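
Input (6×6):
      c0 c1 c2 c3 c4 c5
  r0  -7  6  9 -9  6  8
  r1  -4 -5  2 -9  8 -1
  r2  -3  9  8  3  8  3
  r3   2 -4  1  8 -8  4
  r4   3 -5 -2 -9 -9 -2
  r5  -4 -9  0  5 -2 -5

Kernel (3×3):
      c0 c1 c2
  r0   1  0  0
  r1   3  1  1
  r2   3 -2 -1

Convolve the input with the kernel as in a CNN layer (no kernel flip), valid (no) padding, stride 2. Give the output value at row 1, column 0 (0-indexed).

21

The receptive field on the input at this output position is [-3 9 8 / 2 -4 1 / 3 -5 -2]. Elementwise product with the kernel and sum: -3·1 + 2·3 + -4·1 + 1·1 + 3·3 + -5·-2 + -2·-1.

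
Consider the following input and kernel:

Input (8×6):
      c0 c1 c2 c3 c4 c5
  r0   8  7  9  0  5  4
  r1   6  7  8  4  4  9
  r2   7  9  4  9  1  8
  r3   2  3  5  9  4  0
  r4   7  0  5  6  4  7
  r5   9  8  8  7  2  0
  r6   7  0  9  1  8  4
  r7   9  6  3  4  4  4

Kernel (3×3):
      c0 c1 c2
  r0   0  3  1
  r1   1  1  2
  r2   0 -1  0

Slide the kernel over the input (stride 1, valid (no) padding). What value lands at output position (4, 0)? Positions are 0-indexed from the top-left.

38

The receptive field on the input at this output position is [7 0 5 / 9 8 8 / 7 0 9]. Elementwise product with the kernel and sum: 0·3 + 5·1 + 9·1 + 8·1 + 8·2 + 0·-1.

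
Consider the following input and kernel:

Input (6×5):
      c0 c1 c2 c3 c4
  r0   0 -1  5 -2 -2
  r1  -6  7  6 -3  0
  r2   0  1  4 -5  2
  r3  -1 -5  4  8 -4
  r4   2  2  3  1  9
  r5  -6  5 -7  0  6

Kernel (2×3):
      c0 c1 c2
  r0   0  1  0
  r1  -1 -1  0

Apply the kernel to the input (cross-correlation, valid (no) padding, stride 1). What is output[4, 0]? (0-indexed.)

The receptive field on the input at this output position is [2 2 3 / -6 5 -7]. Elementwise product with the kernel and sum: 2·1 + -6·-1 + 5·-1.

3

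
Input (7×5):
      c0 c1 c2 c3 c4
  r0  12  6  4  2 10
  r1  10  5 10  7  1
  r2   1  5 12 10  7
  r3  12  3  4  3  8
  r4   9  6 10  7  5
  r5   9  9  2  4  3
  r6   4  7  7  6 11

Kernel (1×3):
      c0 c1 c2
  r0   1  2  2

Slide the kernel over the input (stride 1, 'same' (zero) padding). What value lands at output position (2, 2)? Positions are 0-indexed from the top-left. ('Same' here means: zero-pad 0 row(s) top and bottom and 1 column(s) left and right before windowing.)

49

The receptive field on the zero-padded input at this output position is [5 12 10]. Elementwise product with the kernel and sum: 5·1 + 12·2 + 10·2.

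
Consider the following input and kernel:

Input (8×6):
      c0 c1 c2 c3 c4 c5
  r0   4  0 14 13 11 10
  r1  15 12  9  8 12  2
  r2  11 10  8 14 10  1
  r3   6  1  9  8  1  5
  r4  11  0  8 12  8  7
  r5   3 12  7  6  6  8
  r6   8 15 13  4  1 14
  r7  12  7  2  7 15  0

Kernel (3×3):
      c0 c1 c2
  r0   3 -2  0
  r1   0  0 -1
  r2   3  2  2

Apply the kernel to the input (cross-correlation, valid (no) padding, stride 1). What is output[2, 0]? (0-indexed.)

The receptive field on the input at this output position is [11 10 8 / 6 1 9 / 11 0 8]. Elementwise product with the kernel and sum: 11·3 + 10·-2 + 9·-1 + 11·3 + 0·2 + 8·2.

53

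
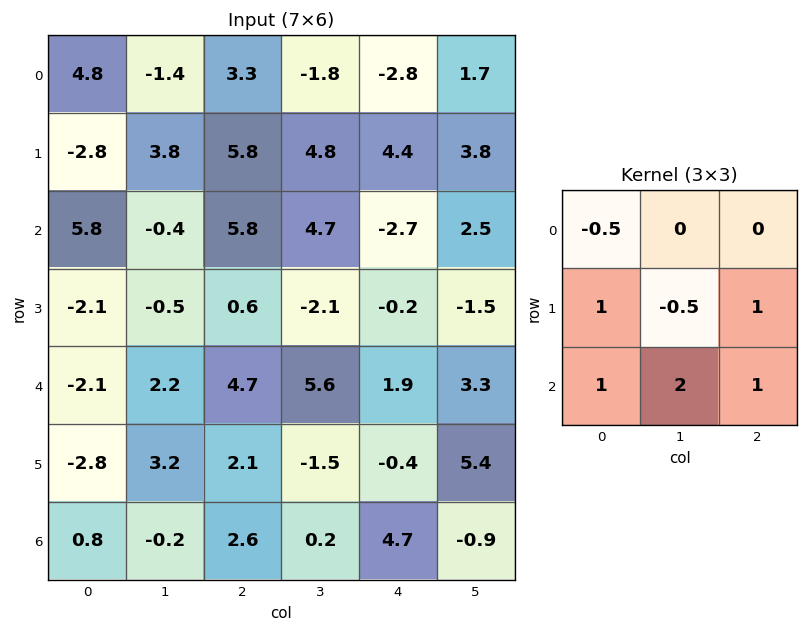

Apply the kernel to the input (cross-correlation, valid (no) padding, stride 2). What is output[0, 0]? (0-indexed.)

The receptive field on the input at this output position is [4.8 -1.4 3.3 / -2.8 3.8 5.8 / 5.8 -0.4 5.8]. Elementwise product with the kernel and sum: 4.8·-0.5 + -2.8·1 + 3.8·-0.5 + 5.8·1 + 5.8·1 + -0.4·2 + 5.8·1.

9.5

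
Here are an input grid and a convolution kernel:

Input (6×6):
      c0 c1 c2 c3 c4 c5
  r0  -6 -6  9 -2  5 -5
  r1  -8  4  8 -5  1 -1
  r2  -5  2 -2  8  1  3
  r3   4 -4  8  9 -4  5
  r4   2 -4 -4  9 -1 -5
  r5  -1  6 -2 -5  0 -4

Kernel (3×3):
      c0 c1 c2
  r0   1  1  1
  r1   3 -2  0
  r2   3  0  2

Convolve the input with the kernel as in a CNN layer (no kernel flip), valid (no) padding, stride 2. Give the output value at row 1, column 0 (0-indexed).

The receptive field on the input at this output position is [-5 2 -2 / 4 -4 8 / 2 -4 -4]. Elementwise product with the kernel and sum: -5·1 + 2·1 + -2·1 + 4·3 + -4·-2 + 2·3 + -4·2.

13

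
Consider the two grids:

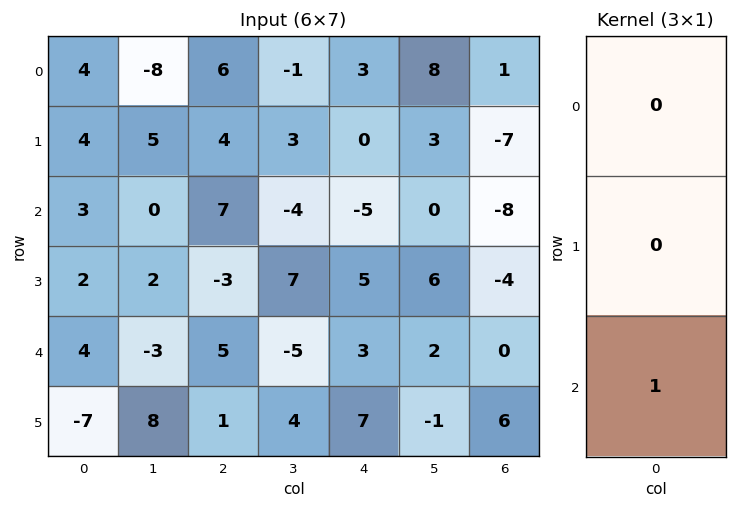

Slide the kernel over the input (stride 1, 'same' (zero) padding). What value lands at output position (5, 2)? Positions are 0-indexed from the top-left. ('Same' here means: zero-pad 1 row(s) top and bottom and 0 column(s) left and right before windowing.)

The receptive field on the zero-padded input at this output position is [5 / 1 / 0]. Elementwise product with the kernel and sum: 0·1.

0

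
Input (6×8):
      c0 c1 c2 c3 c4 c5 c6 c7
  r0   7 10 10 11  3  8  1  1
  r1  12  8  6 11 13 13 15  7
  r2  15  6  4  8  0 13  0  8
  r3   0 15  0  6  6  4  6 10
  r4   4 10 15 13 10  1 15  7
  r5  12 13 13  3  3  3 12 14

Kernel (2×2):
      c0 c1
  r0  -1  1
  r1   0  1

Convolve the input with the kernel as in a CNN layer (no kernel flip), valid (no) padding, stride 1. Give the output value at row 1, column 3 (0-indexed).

2

The receptive field on the input at this output position is [11 13 / 8 0]. Elementwise product with the kernel and sum: 11·-1 + 13·1 + 0·1.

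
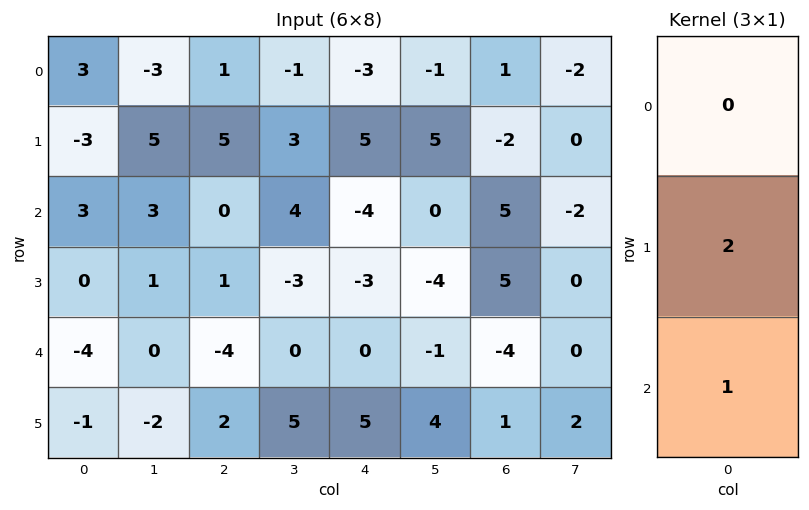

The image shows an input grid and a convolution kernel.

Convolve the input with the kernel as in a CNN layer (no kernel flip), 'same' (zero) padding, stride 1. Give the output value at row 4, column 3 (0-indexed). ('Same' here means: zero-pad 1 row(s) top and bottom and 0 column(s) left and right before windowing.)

The receptive field on the zero-padded input at this output position is [-3 / 0 / 5]. Elementwise product with the kernel and sum: 0·2 + 5·1.

5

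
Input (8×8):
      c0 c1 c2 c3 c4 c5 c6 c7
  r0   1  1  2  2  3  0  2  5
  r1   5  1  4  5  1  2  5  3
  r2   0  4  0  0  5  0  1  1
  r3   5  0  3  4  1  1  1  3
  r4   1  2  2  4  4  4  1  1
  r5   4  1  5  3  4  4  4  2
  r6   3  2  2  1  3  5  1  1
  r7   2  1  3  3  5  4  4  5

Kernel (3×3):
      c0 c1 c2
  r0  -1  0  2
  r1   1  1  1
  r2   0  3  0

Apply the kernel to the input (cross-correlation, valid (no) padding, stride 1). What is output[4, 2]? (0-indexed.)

21

The receptive field on the input at this output position is [2 4 4 / 5 3 4 / 2 1 3]. Elementwise product with the kernel and sum: 2·-1 + 4·2 + 5·1 + 3·1 + 4·1 + 1·3.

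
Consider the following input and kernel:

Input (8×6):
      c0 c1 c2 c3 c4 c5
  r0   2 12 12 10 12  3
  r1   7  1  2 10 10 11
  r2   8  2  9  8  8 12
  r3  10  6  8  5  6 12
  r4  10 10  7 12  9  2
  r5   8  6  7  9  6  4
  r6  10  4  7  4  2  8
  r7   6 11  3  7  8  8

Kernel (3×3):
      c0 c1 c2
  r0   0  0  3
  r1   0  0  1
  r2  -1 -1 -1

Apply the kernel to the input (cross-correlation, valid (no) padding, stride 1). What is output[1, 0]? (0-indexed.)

-9

The receptive field on the input at this output position is [7 1 2 / 8 2 9 / 10 6 8]. Elementwise product with the kernel and sum: 2·3 + 9·1 + 10·-1 + 6·-1 + 8·-1.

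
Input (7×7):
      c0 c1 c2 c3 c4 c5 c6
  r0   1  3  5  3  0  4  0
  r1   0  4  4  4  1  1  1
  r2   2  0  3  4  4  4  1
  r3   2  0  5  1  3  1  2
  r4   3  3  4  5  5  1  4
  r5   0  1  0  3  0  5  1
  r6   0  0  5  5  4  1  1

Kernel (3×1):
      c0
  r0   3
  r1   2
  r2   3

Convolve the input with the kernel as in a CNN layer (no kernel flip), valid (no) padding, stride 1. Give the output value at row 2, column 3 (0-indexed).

29

The receptive field on the input at this output position is [4 / 1 / 5]. Elementwise product with the kernel and sum: 4·3 + 1·2 + 5·3.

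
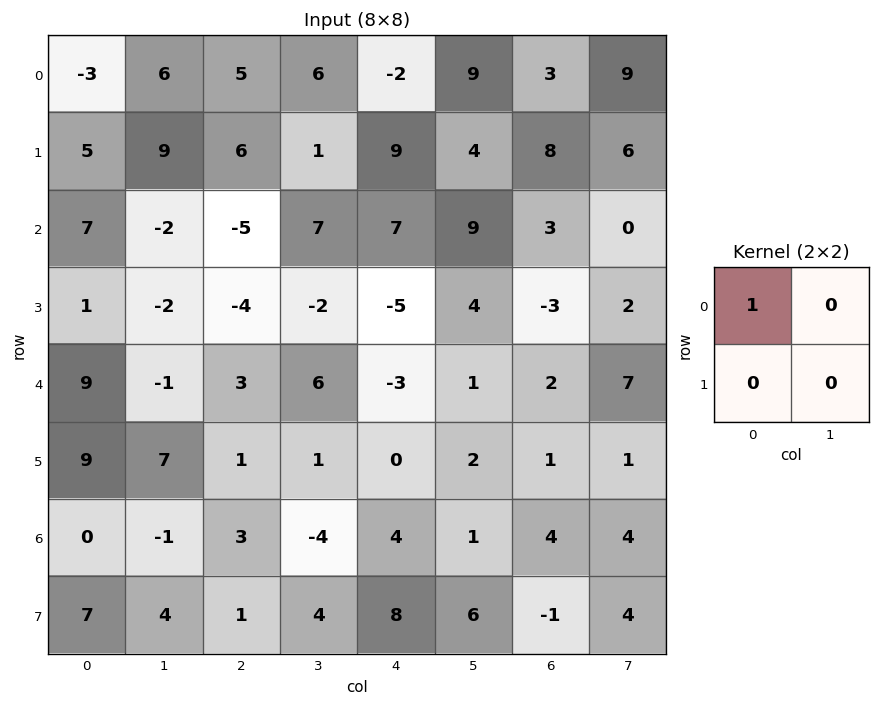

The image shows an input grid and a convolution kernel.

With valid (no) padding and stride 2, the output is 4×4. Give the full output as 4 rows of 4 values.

Output[0,0]: The receptive field on the input at this output position is [-3 6 / 5 9]. Elementwise product with the kernel and sum: -3·1.

-3 5 -2 3
7 -5 7 3
9 3 -3 2
0 3 4 4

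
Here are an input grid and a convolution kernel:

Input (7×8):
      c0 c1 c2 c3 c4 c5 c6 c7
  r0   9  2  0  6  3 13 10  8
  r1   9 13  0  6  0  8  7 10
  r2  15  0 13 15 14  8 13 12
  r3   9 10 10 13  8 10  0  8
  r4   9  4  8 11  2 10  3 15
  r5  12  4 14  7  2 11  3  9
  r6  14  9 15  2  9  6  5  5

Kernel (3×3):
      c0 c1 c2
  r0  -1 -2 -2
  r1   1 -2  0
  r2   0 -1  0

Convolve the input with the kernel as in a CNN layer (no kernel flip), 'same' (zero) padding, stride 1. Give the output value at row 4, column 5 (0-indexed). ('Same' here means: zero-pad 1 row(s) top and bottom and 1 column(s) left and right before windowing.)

-57

The receptive field on the zero-padded input at this output position is [8 10 0 / 2 10 3 / 2 11 3]. Elementwise product with the kernel and sum: 8·-1 + 10·-2 + 0·-2 + 2·1 + 10·-2 + 11·-1.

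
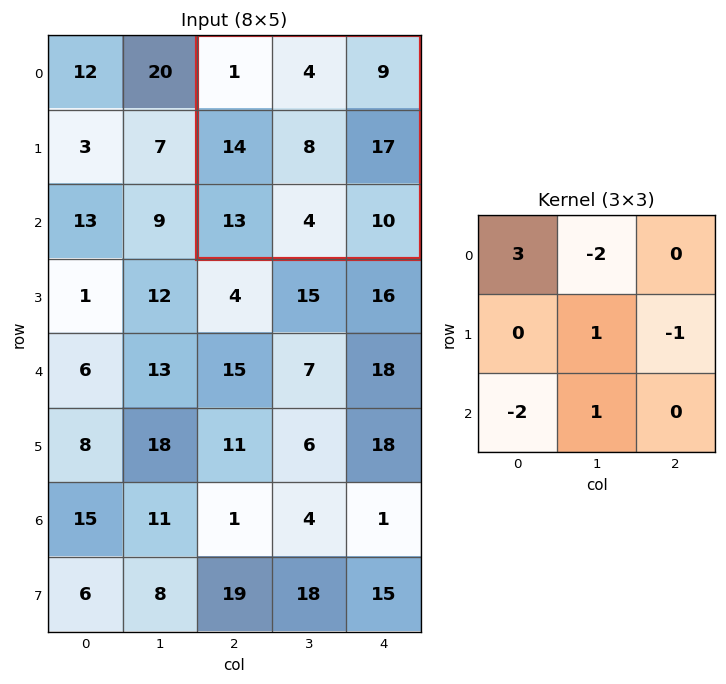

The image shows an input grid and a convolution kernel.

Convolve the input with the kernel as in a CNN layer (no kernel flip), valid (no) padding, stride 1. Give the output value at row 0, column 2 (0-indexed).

-36

The receptive field on the input at this output position is [1 4 9 / 14 8 17 / 13 4 10]. Elementwise product with the kernel and sum: 1·3 + 4·-2 + 8·1 + 17·-1 + 13·-2 + 4·1.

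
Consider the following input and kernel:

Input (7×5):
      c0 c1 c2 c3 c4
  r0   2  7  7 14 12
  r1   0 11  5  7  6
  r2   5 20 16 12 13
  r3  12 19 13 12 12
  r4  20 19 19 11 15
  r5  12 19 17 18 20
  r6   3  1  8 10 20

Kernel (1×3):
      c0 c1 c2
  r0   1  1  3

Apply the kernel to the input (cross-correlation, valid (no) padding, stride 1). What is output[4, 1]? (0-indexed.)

71

The receptive field on the input at this output position is [19 19 11]. Elementwise product with the kernel and sum: 19·1 + 19·1 + 11·3.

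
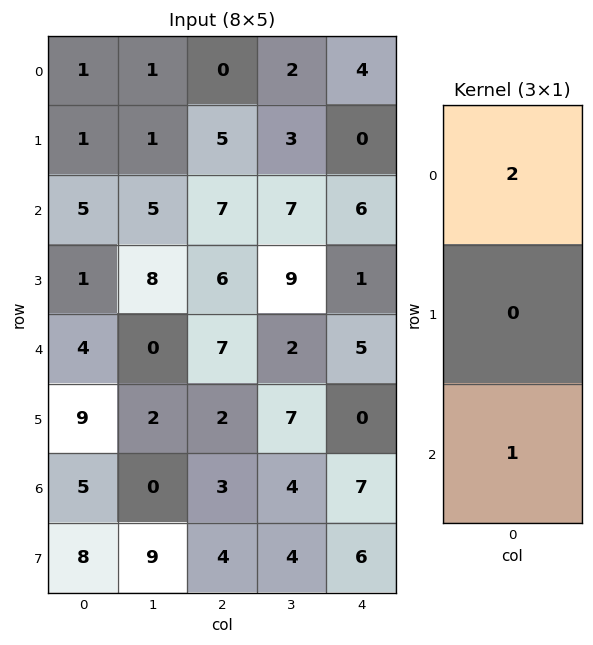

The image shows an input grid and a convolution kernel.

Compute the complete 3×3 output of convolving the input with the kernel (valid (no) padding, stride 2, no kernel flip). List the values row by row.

7 7 14
14 21 17
13 17 17

Output[0,0]: The receptive field on the input at this output position is [1 / 1 / 5]. Elementwise product with the kernel and sum: 1·2 + 5·1.
Output[0,1]: The receptive field on the input at this output position is [0 / 5 / 7]. Elementwise product with the kernel and sum: 0·2 + 7·1.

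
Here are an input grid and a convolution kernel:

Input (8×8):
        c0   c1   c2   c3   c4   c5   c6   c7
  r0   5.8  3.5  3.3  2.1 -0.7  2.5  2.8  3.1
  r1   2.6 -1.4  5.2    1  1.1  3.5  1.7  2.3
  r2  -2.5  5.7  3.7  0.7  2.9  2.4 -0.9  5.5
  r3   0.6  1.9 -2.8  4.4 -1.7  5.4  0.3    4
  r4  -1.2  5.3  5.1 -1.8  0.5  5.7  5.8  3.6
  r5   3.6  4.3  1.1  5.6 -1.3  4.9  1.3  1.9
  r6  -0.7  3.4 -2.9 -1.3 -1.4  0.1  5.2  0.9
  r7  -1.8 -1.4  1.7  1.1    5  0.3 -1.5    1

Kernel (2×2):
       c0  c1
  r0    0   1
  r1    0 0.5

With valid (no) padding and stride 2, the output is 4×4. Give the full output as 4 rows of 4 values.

2.8 2.6 4.25 4.25
6.65 2.9 5.1 7.5
7.45 1 8.15 4.55
2.7 -0.75 0.25 1.4

Output[0,0]: The receptive field on the input at this output position is [5.8 3.5 / 2.6 -1.4]. Elementwise product with the kernel and sum: 3.5·1 + -1.4·0.5.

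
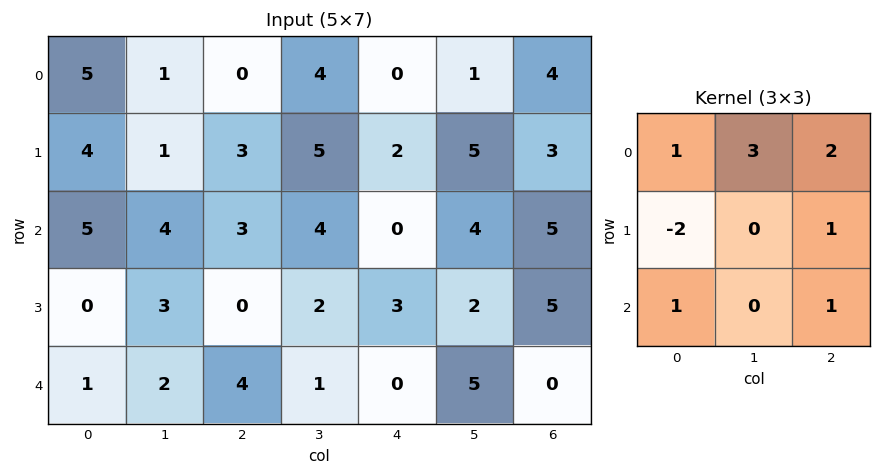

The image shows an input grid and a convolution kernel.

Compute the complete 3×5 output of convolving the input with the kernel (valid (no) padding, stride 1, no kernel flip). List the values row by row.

11 20 11 9 15
6 21 19 21 36
28 20 22 16 21

Output[0,0]: The receptive field on the input at this output position is [5 1 0 / 4 1 3 / 5 4 3]. Elementwise product with the kernel and sum: 5·1 + 1·3 + 0·2 + 4·-2 + 3·1 + 5·1 + 3·1.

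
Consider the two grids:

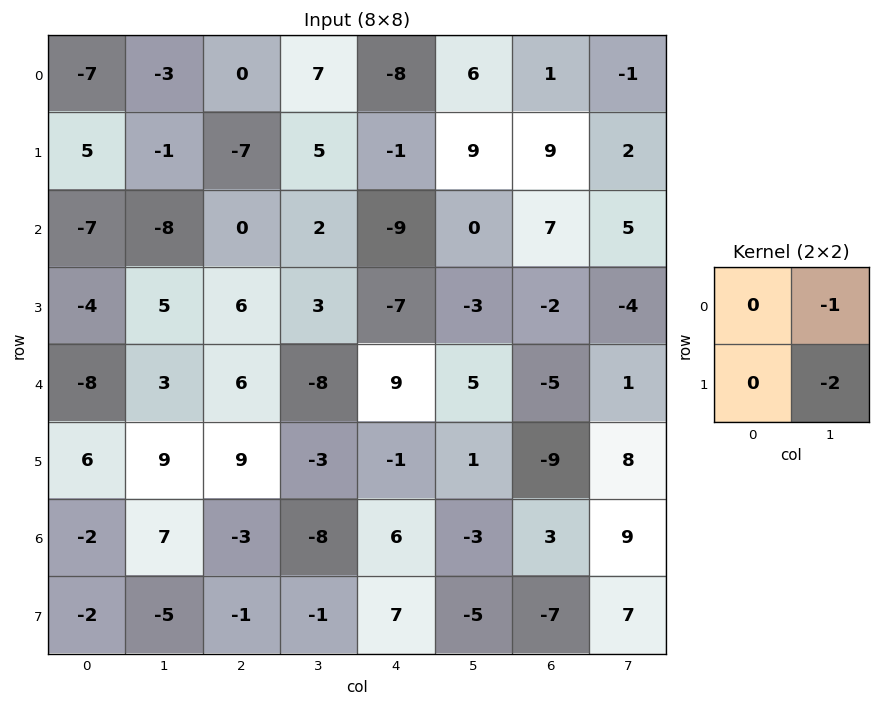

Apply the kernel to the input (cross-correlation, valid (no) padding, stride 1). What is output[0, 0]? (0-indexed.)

The receptive field on the input at this output position is [-7 -3 / 5 -1]. Elementwise product with the kernel and sum: -3·-1 + -1·-2.

5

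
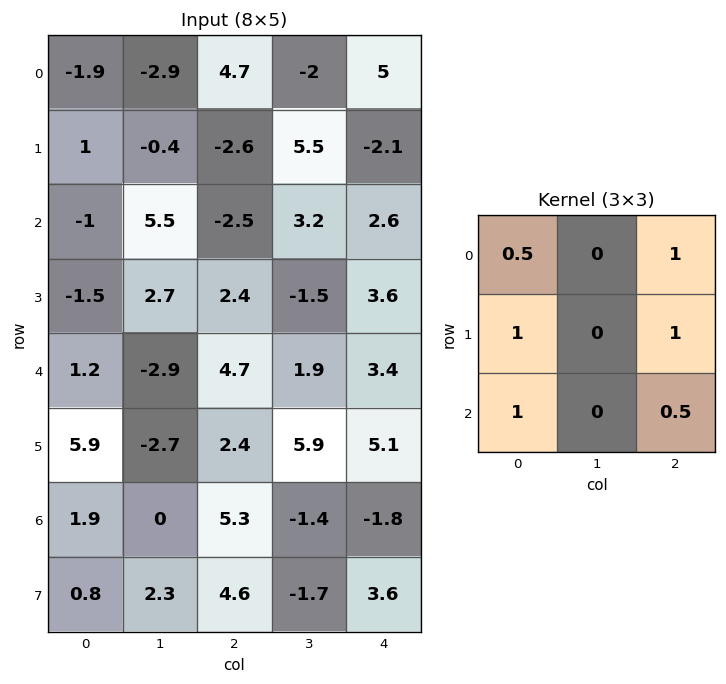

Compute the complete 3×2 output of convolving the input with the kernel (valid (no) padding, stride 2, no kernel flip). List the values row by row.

Output[0,0]: The receptive field on the input at this output position is [-1.9 -2.9 4.7 / 1 -0.4 -2.6 / -1 5.5 -2.5]. Elementwise product with the kernel and sum: -1.9·0.5 + 4.7·1 + 1·1 + -2.6·1 + -1·1 + -2.5·0.5.

-0.1 1.45
1.45 13.75
18.15 17.65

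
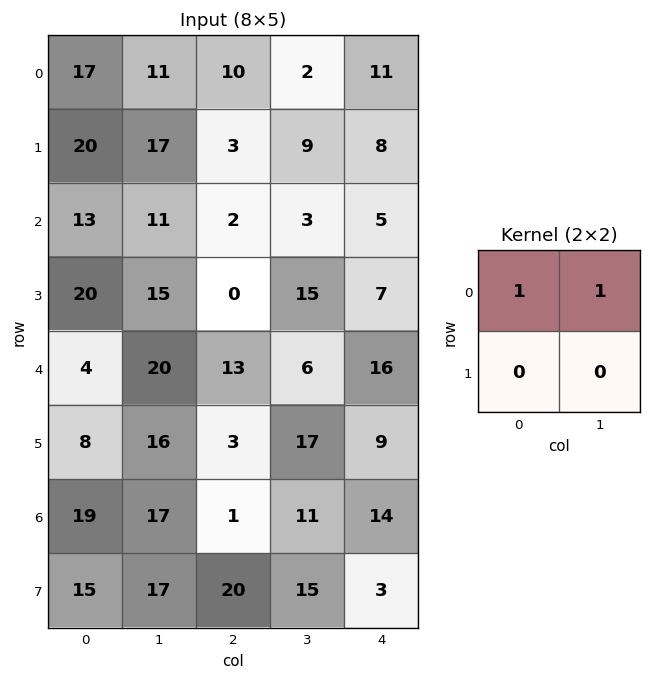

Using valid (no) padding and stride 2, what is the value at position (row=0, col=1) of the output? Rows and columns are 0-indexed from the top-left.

The receptive field on the input at this output position is [10 2 / 3 9]. Elementwise product with the kernel and sum: 10·1 + 2·1.

12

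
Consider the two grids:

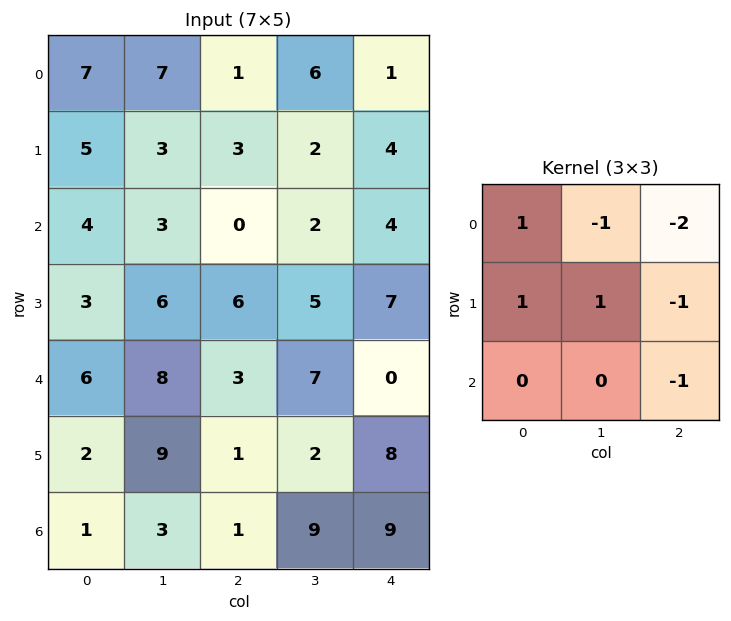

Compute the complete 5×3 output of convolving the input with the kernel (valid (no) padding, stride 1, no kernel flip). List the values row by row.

Output[0,0]: The receptive field on the input at this output position is [7 7 1 / 5 3 3 / 4 3 0]. Elementwise product with the kernel and sum: 7·1 + 7·-1 + 1·-2 + 5·1 + 3·1 + 3·-1 + 0·-1.
Output[0,1]: The receptive field on the input at this output position is [7 1 6 / 3 3 2 / 3 0 2]. Elementwise product with the kernel and sum: 7·1 + 1·-1 + 6·-2 + 3·1 + 3·1 + 2·-1 + 2·-1.

3 -4 -10
-3 -8 -16
1 -1 -6
-5 -8 -11
1 -10 -18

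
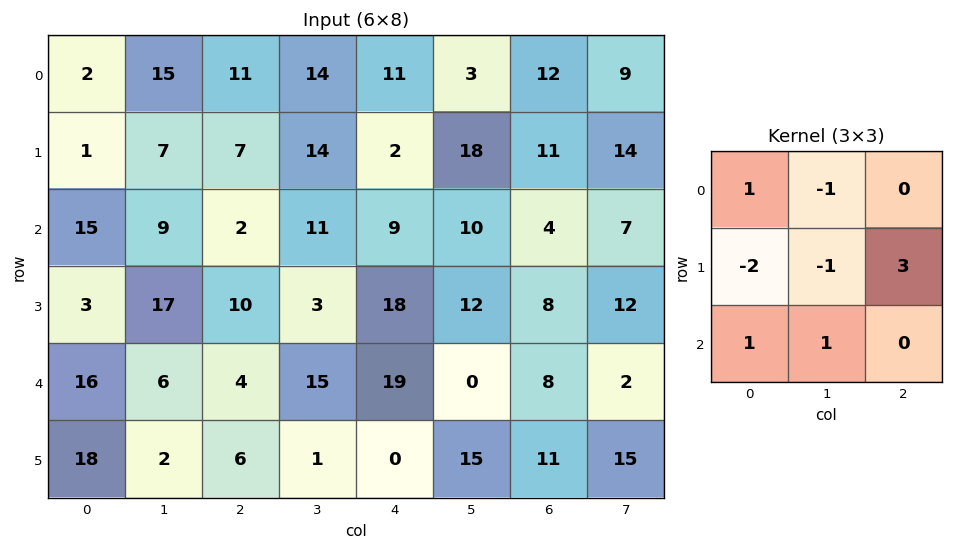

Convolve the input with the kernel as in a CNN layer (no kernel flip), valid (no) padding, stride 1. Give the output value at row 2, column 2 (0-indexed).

The receptive field on the input at this output position is [2 11 9 / 10 3 18 / 4 15 19]. Elementwise product with the kernel and sum: 2·1 + 11·-1 + 10·-2 + 3·-1 + 18·3 + 4·1 + 15·1.

41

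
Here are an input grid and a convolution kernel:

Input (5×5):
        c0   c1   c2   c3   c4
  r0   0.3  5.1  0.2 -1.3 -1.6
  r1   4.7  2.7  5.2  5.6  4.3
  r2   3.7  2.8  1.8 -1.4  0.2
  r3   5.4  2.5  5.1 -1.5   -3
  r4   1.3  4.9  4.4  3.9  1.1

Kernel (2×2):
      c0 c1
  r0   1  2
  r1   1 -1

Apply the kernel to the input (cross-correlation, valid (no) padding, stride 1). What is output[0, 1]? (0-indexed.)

The receptive field on the input at this output position is [5.1 0.2 / 2.7 5.2]. Elementwise product with the kernel and sum: 5.1·1 + 0.2·2 + 2.7·1 + 5.2·-1.

3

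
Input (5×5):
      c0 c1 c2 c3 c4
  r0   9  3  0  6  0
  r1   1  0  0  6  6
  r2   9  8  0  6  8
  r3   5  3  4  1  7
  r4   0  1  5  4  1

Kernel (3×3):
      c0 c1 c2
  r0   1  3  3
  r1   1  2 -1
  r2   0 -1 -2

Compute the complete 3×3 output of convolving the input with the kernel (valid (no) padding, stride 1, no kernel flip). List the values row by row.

Output[0,0]: The receptive field on the input at this output position is [9 3 0 / 1 0 0 / 9 8 0]. Elementwise product with the kernel and sum: 9·1 + 3·3 + 0·3 + 1·1 + 0·2 + 0·-1 + 8·-1 + 0·-2.

11 3 2
15 14 25
29 23 35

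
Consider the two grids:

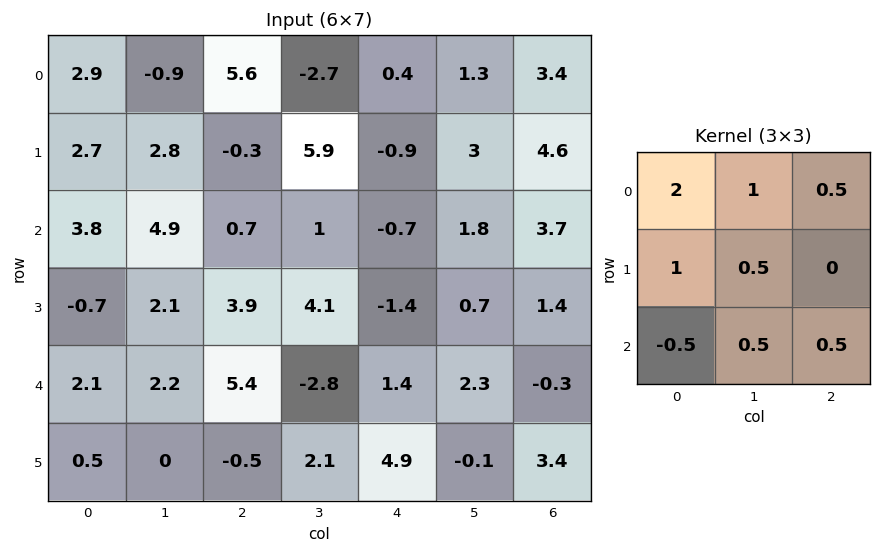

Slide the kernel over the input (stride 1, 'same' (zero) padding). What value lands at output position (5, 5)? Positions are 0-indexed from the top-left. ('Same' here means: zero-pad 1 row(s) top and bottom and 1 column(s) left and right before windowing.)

The receptive field on the zero-padded input at this output position is [1.4 2.3 -0.3 / 4.9 -0.1 3.4 / 0 0 0]. Elementwise product with the kernel and sum: 1.4·2 + 2.3·1 + -0.3·0.5 + 4.9·1 + -0.1·0.5 + 0·-0.5 + 0·0.5 + 0·0.5.

9.8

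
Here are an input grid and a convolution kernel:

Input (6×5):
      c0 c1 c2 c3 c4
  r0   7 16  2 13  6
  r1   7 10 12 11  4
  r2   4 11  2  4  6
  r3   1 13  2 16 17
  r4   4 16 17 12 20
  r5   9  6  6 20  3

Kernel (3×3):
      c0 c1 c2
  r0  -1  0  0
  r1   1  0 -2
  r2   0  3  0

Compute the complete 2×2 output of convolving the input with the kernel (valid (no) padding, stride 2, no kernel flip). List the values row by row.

Output[0,0]: The receptive field on the input at this output position is [7 16 2 / 7 10 12 / 4 11 2]. Elementwise product with the kernel and sum: 7·-1 + 7·1 + 12·-2 + 11·3.
Output[0,1]: The receptive field on the input at this output position is [2 13 6 / 12 11 4 / 2 4 6]. Elementwise product with the kernel and sum: 2·-1 + 12·1 + 4·-2 + 4·3.

9 14
41 2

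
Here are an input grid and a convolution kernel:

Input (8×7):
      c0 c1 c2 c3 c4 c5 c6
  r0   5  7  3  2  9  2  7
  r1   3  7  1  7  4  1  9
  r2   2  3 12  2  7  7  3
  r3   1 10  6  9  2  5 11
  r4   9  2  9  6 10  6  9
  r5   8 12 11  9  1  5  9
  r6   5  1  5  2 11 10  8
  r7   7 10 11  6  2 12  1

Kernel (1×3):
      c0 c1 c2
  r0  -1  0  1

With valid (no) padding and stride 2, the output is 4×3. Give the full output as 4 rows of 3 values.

Output[0,0]: The receptive field on the input at this output position is [5 7 3]. Elementwise product with the kernel and sum: 5·-1 + 3·1.
Output[0,1]: The receptive field on the input at this output position is [3 2 9]. Elementwise product with the kernel and sum: 3·-1 + 9·1.

-2 6 -2
10 -5 -4
0 1 -1
0 6 -3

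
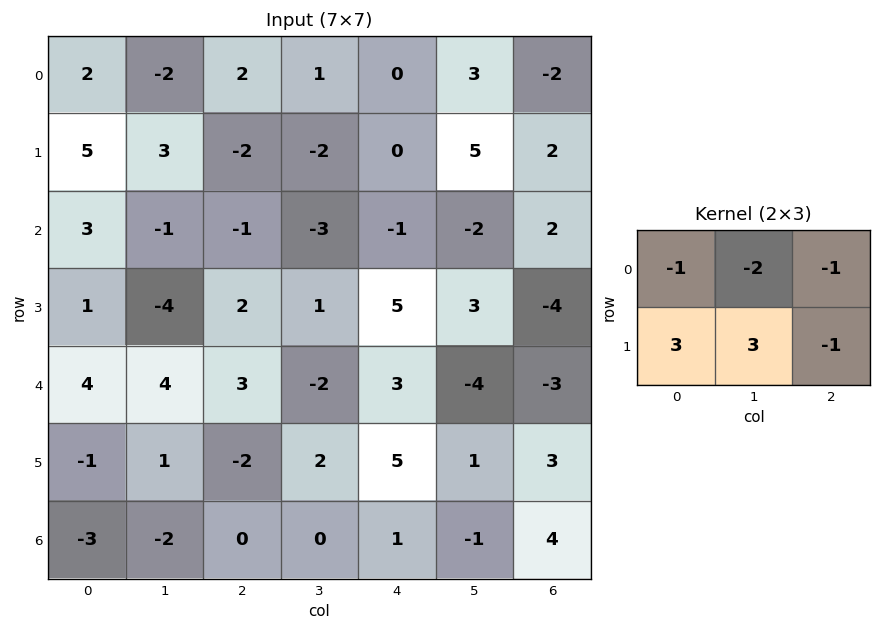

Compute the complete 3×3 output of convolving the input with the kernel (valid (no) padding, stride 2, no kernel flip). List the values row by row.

Output[0,0]: The receptive field on the input at this output position is [2 -2 2 / 5 3 -2]. Elementwise product with the kernel and sum: 2·-1 + -2·-2 + 2·-1 + 5·3 + 3·3 + -2·-1.
Output[0,1]: The receptive field on the input at this output position is [2 1 0 / -2 -2 0]. Elementwise product with the kernel and sum: 2·-1 + 1·-2 + 0·-1 + -2·3 + -2·3 + 0·-1.

26 -16 9
-11 12 31
-13 -7 23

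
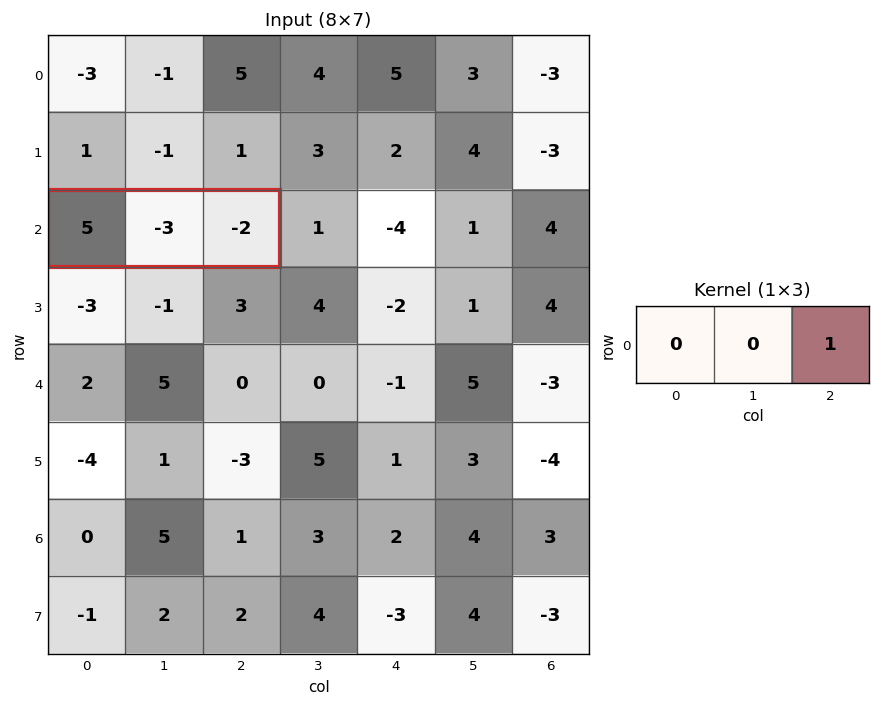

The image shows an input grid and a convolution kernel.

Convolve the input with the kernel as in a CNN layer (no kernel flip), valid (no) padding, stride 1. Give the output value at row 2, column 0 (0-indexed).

The receptive field on the input at this output position is [5 -3 -2]. Elementwise product with the kernel and sum: -2·1.

-2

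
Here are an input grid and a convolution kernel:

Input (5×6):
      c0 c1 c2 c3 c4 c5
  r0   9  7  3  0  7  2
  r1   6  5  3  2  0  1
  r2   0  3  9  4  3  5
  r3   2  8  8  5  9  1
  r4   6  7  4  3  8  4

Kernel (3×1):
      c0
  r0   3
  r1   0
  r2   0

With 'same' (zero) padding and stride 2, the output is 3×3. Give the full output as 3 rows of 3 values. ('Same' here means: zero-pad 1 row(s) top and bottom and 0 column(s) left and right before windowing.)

Output[0,0]: The receptive field on the zero-padded input at this output position is [0 / 9 / 6]. Elementwise product with the kernel and sum: 0·3.

0 0 0
18 9 0
6 24 27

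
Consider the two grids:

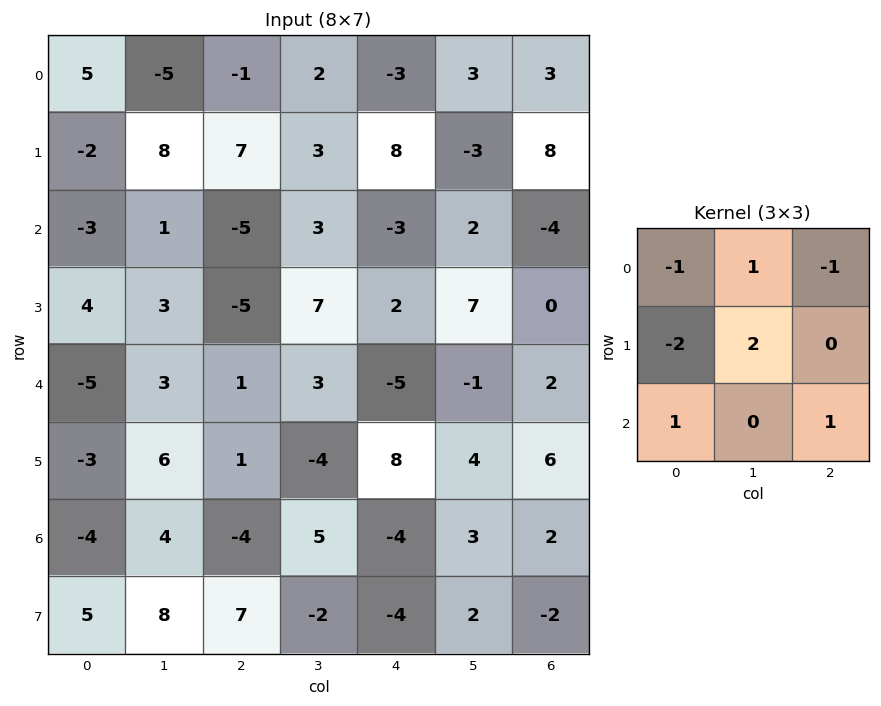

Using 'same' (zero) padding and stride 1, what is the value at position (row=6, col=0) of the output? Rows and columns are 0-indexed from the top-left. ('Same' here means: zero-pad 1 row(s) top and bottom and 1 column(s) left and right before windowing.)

-9

The receptive field on the zero-padded input at this output position is [0 -3 6 / 0 -4 4 / 0 5 8]. Elementwise product with the kernel and sum: 0·-1 + -3·1 + 6·-1 + 0·-2 + -4·2 + 0·1 + 8·1.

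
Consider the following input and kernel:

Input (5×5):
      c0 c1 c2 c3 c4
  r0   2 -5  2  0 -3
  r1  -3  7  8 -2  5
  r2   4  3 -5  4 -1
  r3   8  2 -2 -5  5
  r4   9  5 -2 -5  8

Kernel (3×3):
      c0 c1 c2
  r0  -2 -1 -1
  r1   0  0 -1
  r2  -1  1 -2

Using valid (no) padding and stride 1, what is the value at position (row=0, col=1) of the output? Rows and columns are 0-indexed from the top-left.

The receptive field on the input at this output position is [-5 2 0 / 7 8 -2 / 3 -5 4]. Elementwise product with the kernel and sum: -5·-2 + 2·-1 + 0·-1 + -2·-1 + 3·-1 + -5·1 + 4·-2.

-6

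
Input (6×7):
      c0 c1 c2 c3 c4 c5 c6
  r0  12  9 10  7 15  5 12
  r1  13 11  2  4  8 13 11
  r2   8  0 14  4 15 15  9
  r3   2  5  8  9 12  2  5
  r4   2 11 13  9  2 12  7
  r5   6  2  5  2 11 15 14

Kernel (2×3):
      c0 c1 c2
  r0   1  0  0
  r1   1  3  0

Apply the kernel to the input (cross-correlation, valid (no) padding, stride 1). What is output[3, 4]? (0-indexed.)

The receptive field on the input at this output position is [12 2 5 / 2 12 7]. Elementwise product with the kernel and sum: 12·1 + 2·1 + 12·3.

50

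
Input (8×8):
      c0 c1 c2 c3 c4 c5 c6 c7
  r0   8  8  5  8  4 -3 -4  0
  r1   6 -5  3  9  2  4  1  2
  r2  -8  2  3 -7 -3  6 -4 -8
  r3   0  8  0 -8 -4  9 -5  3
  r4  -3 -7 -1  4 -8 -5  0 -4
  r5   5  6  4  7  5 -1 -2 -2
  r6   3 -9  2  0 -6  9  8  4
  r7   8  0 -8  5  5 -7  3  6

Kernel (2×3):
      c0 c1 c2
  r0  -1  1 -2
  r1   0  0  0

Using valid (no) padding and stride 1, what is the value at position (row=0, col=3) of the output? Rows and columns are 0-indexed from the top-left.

The receptive field on the input at this output position is [8 4 -3 / 9 2 4]. Elementwise product with the kernel and sum: 8·-1 + 4·1 + -3·-2.

2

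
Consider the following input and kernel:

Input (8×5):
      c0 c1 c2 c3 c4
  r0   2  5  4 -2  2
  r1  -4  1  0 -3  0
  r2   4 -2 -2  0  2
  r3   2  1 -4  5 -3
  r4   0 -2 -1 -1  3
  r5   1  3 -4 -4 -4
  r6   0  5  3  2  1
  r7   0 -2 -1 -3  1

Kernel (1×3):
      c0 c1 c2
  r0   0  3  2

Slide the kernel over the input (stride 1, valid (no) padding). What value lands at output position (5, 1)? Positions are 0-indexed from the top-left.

The receptive field on the input at this output position is [3 -4 -4]. Elementwise product with the kernel and sum: -4·3 + -4·2.

-20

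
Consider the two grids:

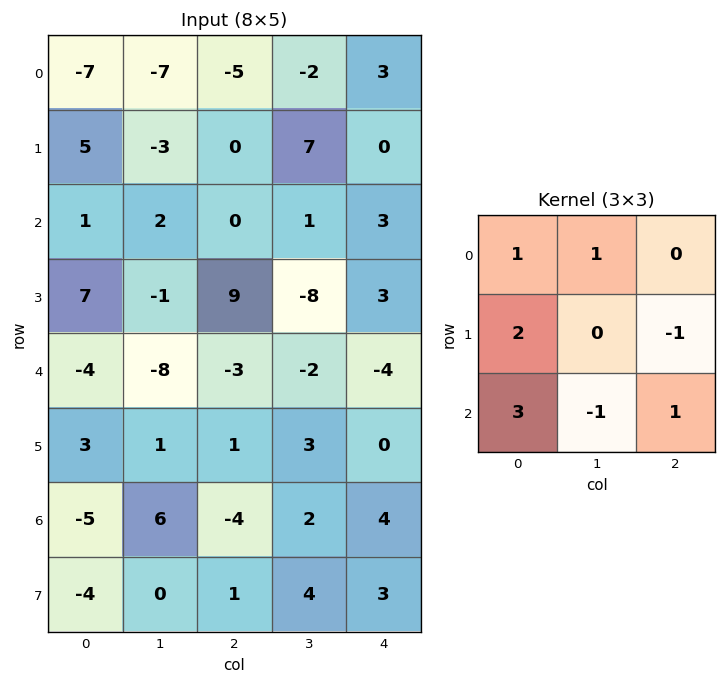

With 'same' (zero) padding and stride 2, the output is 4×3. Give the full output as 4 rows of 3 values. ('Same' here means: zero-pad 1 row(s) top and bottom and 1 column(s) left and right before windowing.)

Output[0,0]: The receptive field on the zero-padded input at this output position is [0 0 0 / 0 -7 -7 / 0 5 -3]. Elementwise product with the kernel and sum: 0·1 + 0·1 + 0·2 + -7·-1 + 0·3 + 5·-1 + -3·1.
Output[0,1]: The receptive field on the zero-padded input at this output position is [0 0 0 / -7 -5 -2 / -3 0 7]. Elementwise product with the kernel and sum: 0·1 + 0·1 + -7·2 + -2·-1 + -3·3 + 0·-1 + 7·1.

-1 -14 17
-5 -20 -18
13 -1 0
1 15 16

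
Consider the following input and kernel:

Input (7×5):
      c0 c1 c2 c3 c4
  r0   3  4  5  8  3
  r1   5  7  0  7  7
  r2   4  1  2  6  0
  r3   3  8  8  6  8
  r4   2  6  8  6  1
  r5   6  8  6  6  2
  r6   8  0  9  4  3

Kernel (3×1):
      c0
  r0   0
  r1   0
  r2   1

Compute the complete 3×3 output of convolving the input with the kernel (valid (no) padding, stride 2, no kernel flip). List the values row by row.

4 2 0
2 8 1
8 9 3

Output[0,0]: The receptive field on the input at this output position is [3 / 5 / 4]. Elementwise product with the kernel and sum: 4·1.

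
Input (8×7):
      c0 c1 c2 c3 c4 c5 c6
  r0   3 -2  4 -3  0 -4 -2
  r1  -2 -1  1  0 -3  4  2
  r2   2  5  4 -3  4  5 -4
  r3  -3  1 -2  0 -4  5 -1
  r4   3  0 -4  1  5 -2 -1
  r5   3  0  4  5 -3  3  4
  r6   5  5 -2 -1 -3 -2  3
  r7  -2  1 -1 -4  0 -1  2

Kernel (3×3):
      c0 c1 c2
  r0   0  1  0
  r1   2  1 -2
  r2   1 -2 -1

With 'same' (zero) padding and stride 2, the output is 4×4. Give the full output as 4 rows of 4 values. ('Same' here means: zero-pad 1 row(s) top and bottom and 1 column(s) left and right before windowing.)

Output[0,0]: The receptive field on the zero-padded input at this output position is [0 0 0 / 0 3 -2 / 0 -2 -1]. Elementwise product with the kernel and sum: 0·1 + 0·2 + 3·1 + -2·-2 + 0·1 + -2·-2 + -1·-1.
Output[0,1]: The receptive field on the zero-padded input at this output position is [0 0 0 / -2 4 -3 / -1 1 0]. Elementwise product with the kernel and sum: 0·1 + -2·2 + 4·1 + -3·-2 + -1·1 + 1·-2 + 0·-1.

12 3 4 -10
-5 26 -12 15
-6 -21 15 -11
1 21 -7 -2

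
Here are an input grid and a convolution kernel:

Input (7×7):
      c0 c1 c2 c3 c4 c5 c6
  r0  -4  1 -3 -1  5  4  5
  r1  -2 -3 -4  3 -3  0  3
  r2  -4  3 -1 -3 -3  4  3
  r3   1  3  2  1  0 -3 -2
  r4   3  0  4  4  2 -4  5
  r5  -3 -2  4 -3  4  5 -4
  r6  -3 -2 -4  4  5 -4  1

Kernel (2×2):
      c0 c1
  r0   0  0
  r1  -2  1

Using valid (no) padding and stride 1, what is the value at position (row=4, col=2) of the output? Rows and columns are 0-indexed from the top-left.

The receptive field on the input at this output position is [4 4 / 4 -3]. Elementwise product with the kernel and sum: 4·-2 + -3·1.

-11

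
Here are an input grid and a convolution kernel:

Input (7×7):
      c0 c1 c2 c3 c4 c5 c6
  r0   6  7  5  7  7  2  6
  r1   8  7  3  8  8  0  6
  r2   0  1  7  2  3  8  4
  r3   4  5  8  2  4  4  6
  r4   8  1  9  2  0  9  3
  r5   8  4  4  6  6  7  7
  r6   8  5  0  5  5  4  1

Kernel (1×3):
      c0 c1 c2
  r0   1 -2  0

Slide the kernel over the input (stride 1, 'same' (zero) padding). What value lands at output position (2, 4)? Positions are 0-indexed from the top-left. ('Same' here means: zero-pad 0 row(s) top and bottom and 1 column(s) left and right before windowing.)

The receptive field on the zero-padded input at this output position is [2 3 8]. Elementwise product with the kernel and sum: 2·1 + 3·-2.

-4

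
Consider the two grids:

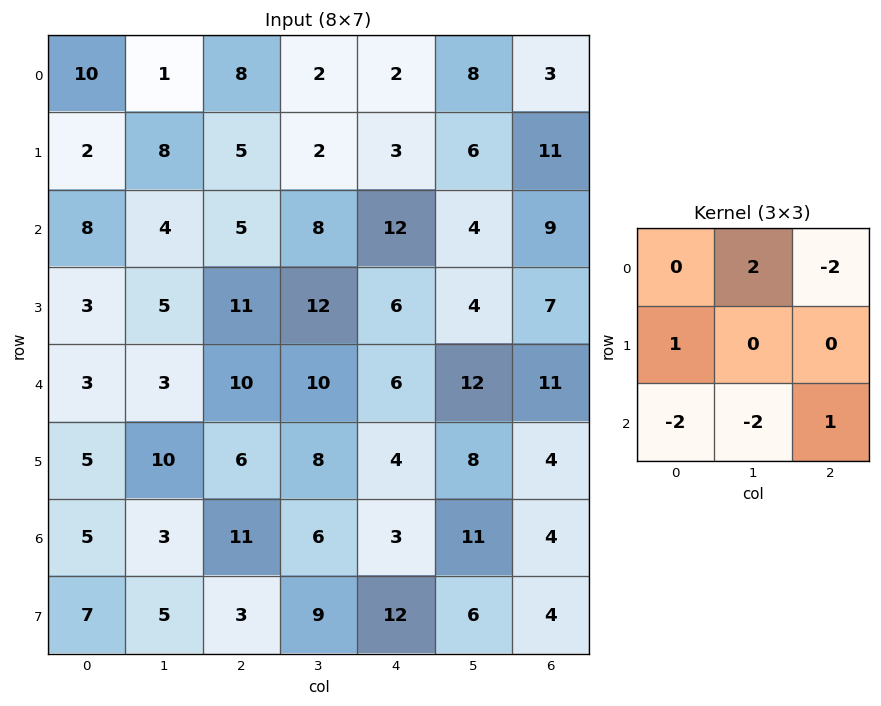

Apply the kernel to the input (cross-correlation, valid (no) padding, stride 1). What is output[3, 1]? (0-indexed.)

-23

The receptive field on the input at this output position is [5 11 12 / 3 10 10 / 10 6 8]. Elementwise product with the kernel and sum: 11·2 + 12·-2 + 3·1 + 10·-2 + 6·-2 + 8·1.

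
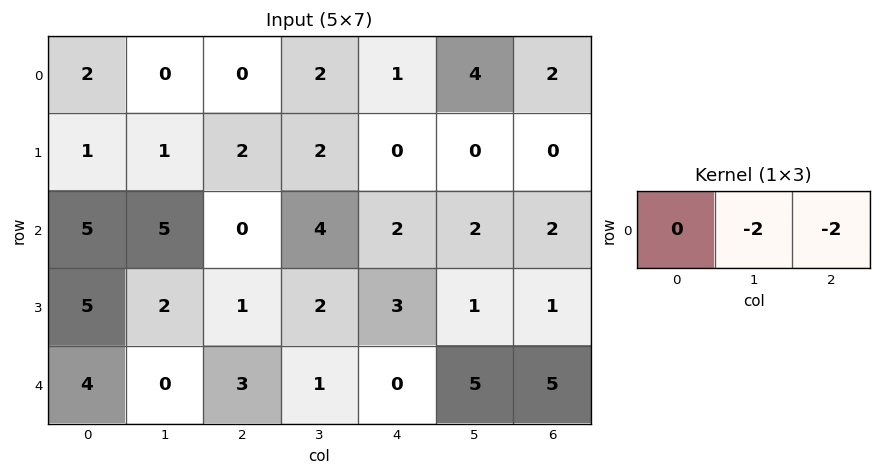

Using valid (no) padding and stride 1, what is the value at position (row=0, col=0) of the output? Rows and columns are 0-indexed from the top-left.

The receptive field on the input at this output position is [2 0 0]. Elementwise product with the kernel and sum: 0·-2 + 0·-2.

0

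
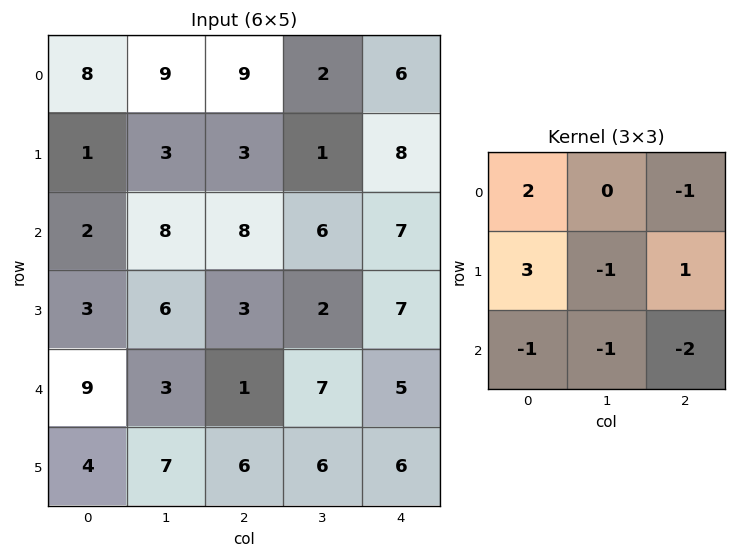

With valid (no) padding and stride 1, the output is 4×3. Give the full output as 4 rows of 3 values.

Output[0,0]: The receptive field on the input at this output position is [8 9 9 / 1 3 3 / 2 8 8]. Elementwise product with the kernel and sum: 8·2 + 9·-1 + 1·3 + 3·-1 + 3·1 + 2·-1 + 8·-1 + 8·-2.

-16 -5 0
-10 14 4
-12 9 5
5 0 -24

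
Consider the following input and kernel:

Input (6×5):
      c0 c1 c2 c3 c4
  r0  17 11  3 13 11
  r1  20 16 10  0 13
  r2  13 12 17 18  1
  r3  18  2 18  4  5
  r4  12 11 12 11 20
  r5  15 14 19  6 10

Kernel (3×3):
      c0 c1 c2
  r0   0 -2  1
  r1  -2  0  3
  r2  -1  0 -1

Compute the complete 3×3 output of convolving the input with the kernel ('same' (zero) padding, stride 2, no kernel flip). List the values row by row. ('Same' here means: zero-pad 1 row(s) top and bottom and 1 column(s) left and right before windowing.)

17 1 -26
10 4 -66
-15 -41 -38

Output[0,0]: The receptive field on the zero-padded input at this output position is [0 0 0 / 0 17 11 / 0 20 16]. Elementwise product with the kernel and sum: 0·-2 + 0·1 + 0·-2 + 11·3 + 0·-1 + 16·-1.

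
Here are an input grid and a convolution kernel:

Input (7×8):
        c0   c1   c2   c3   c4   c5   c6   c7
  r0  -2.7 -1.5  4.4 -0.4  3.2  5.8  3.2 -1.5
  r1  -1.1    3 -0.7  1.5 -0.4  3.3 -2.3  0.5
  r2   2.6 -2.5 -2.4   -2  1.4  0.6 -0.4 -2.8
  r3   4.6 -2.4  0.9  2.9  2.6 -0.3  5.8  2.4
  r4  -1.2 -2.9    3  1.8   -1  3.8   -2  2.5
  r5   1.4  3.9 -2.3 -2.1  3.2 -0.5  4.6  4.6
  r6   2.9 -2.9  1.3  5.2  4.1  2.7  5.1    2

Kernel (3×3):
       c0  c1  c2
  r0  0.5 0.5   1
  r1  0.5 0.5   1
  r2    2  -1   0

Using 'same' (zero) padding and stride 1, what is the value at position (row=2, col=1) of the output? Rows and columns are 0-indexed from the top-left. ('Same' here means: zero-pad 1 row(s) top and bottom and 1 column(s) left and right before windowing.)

9.5

The receptive field on the zero-padded input at this output position is [-1.1 3 -0.7 / 2.6 -2.5 -2.4 / 4.6 -2.4 0.9]. Elementwise product with the kernel and sum: -1.1·0.5 + 3·0.5 + -0.7·1 + 2.6·0.5 + -2.5·0.5 + -2.4·1 + 4.6·2 + -2.4·-1.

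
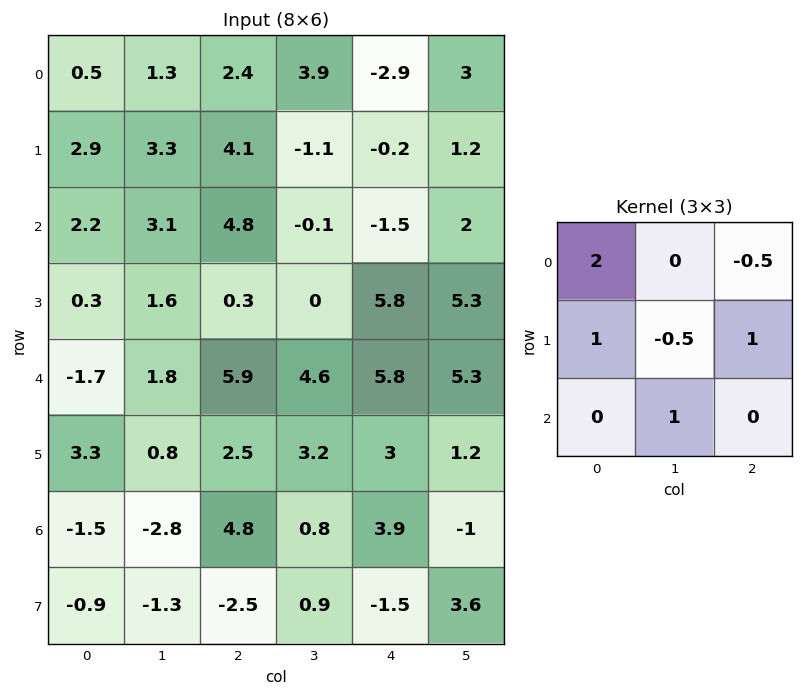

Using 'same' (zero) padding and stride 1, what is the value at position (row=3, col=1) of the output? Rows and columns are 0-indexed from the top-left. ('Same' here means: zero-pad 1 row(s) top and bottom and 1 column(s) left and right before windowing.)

3.6

The receptive field on the zero-padded input at this output position is [2.2 3.1 4.8 / 0.3 1.6 0.3 / -1.7 1.8 5.9]. Elementwise product with the kernel and sum: 2.2·2 + 4.8·-0.5 + 0.3·1 + 1.6·-0.5 + 0.3·1 + 1.8·1.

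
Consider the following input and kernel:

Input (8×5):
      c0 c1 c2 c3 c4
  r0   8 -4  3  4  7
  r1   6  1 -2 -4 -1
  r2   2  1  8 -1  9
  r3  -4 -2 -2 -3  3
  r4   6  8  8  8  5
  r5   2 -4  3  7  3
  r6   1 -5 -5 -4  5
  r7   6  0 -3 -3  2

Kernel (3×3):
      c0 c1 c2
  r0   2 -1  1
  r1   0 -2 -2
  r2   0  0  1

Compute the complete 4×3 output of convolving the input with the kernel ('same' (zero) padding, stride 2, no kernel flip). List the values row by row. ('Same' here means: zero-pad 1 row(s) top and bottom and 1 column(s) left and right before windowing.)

Output[0,0]: The receptive field on the zero-padded input at this output position is [0 0 0 / 0 8 -4 / 0 6 1]. Elementwise product with the kernel and sum: 0·2 + 0·-1 + 0·1 + 8·-2 + -4·-2 + 1·1.
Output[0,1]: The receptive field on the zero-padded input at this output position is [0 0 0 / -4 3 4 / 1 -2 -4]. Elementwise product with the kernel and sum: 0·2 + 0·-1 + 0·1 + 3·-2 + 4·-2 + -4·1.

-7 -18 -14
-13 -17 -25
-30 -30 -19
2 11 1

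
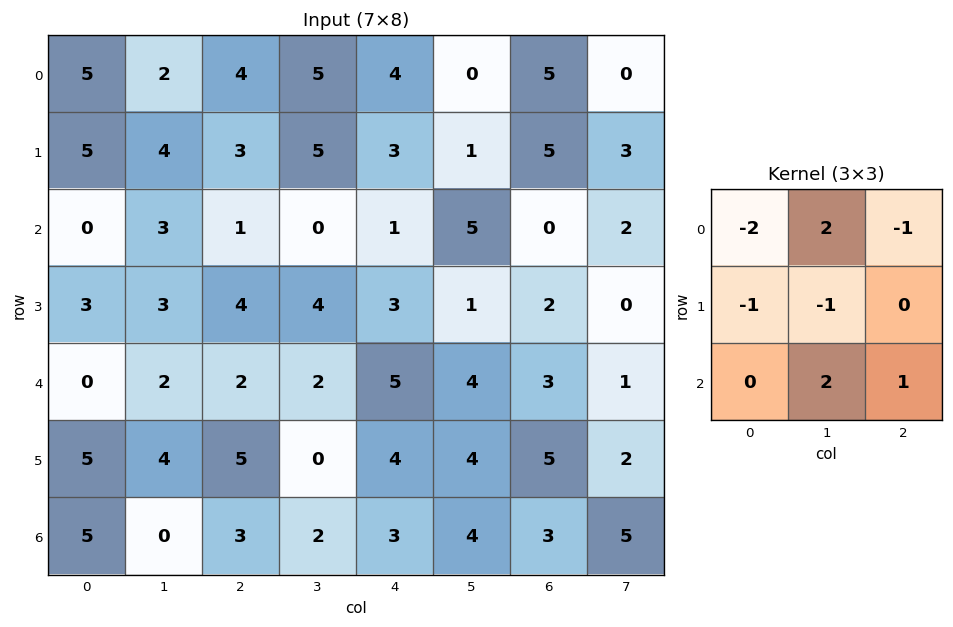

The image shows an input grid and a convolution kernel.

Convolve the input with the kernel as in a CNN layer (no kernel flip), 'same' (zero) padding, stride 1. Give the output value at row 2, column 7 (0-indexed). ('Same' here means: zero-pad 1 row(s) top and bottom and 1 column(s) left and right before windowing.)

-6

The receptive field on the zero-padded input at this output position is [5 3 0 / 0 2 0 / 2 0 0]. Elementwise product with the kernel and sum: 5·-2 + 3·2 + 0·-1 + 0·-1 + 2·-1 + 0·2 + 0·1.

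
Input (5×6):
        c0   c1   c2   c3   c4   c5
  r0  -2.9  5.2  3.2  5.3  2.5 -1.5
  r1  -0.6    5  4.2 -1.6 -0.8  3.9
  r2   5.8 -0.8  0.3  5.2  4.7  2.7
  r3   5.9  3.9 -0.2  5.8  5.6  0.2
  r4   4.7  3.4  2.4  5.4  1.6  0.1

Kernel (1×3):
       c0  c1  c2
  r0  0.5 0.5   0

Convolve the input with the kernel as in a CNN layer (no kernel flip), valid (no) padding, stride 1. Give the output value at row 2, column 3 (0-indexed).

4.95

The receptive field on the input at this output position is [5.2 4.7 2.7]. Elementwise product with the kernel and sum: 5.2·0.5 + 4.7·0.5.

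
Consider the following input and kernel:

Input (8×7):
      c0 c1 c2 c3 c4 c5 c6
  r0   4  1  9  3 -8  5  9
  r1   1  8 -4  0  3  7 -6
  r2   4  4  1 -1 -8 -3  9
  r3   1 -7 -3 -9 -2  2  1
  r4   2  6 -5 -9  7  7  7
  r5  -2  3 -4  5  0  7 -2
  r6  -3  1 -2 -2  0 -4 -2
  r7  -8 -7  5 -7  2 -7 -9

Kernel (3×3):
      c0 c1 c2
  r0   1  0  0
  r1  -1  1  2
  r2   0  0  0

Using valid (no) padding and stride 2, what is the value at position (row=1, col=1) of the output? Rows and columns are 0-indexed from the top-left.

-9

The receptive field on the input at this output position is [1 -1 -8 / -3 -9 -2 / -5 -9 7]. Elementwise product with the kernel and sum: 1·1 + -3·-1 + -9·1 + -2·2.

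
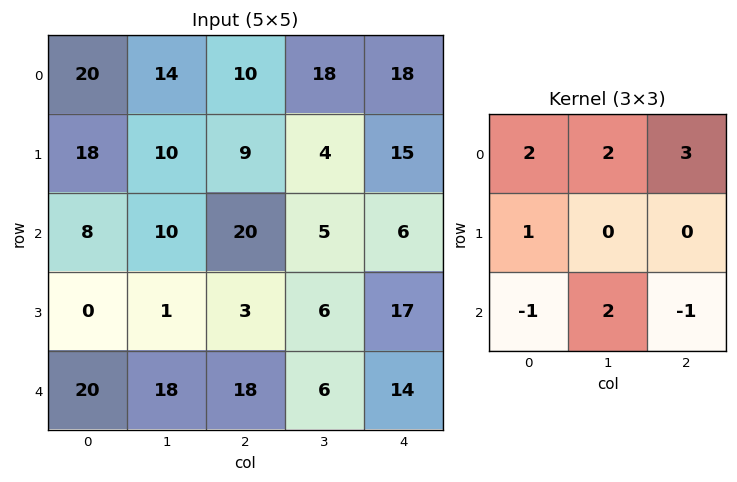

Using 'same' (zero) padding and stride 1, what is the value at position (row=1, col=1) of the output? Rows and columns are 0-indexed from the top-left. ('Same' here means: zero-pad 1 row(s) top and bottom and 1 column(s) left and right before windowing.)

108

The receptive field on the zero-padded input at this output position is [20 14 10 / 18 10 9 / 8 10 20]. Elementwise product with the kernel and sum: 20·2 + 14·2 + 10·3 + 18·1 + 8·-1 + 10·2 + 20·-1.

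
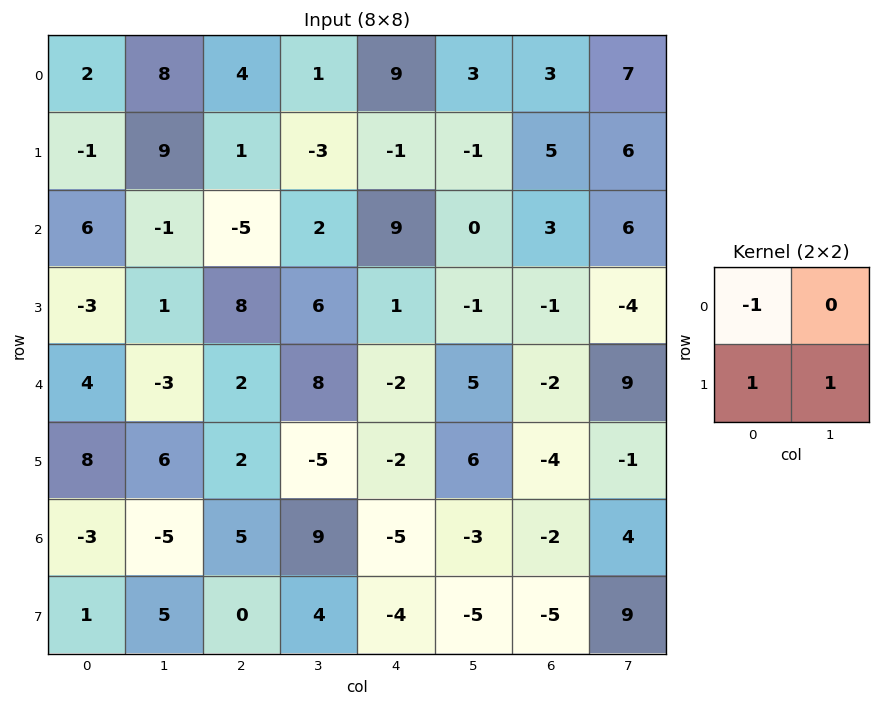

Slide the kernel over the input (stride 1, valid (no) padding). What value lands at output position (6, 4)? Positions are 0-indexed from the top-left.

The receptive field on the input at this output position is [-5 -3 / -4 -5]. Elementwise product with the kernel and sum: -5·-1 + -4·1 + -5·1.

-4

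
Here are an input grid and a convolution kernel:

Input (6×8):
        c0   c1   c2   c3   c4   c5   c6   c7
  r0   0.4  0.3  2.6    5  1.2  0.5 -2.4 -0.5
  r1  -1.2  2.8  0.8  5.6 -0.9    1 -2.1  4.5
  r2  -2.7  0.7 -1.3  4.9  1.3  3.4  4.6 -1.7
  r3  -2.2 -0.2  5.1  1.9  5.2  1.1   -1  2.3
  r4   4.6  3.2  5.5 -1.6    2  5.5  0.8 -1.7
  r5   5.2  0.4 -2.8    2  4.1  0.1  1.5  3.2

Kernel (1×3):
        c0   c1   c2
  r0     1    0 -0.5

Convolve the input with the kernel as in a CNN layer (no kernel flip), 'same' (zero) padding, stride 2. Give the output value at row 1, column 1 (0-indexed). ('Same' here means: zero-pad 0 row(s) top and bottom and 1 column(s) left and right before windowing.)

The receptive field on the zero-padded input at this output position is [0.7 -1.3 4.9]. Elementwise product with the kernel and sum: 0.7·1 + 4.9·-0.5.

-1.75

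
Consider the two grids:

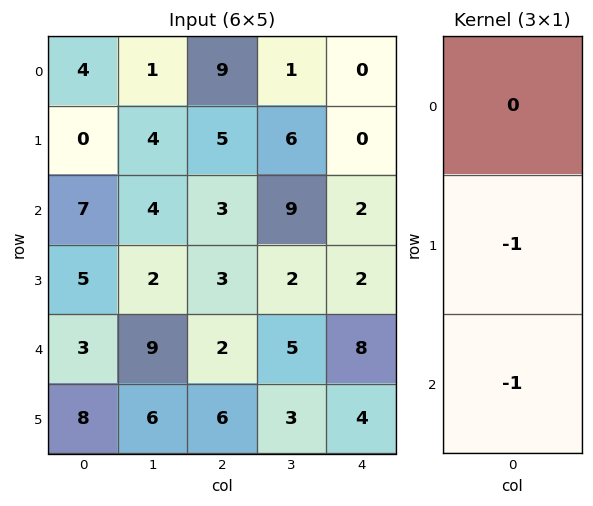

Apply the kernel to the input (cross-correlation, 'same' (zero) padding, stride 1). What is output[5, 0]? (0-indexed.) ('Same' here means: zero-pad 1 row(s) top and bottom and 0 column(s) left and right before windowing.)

The receptive field on the zero-padded input at this output position is [3 / 8 / 0]. Elementwise product with the kernel and sum: 8·-1 + 0·-1.

-8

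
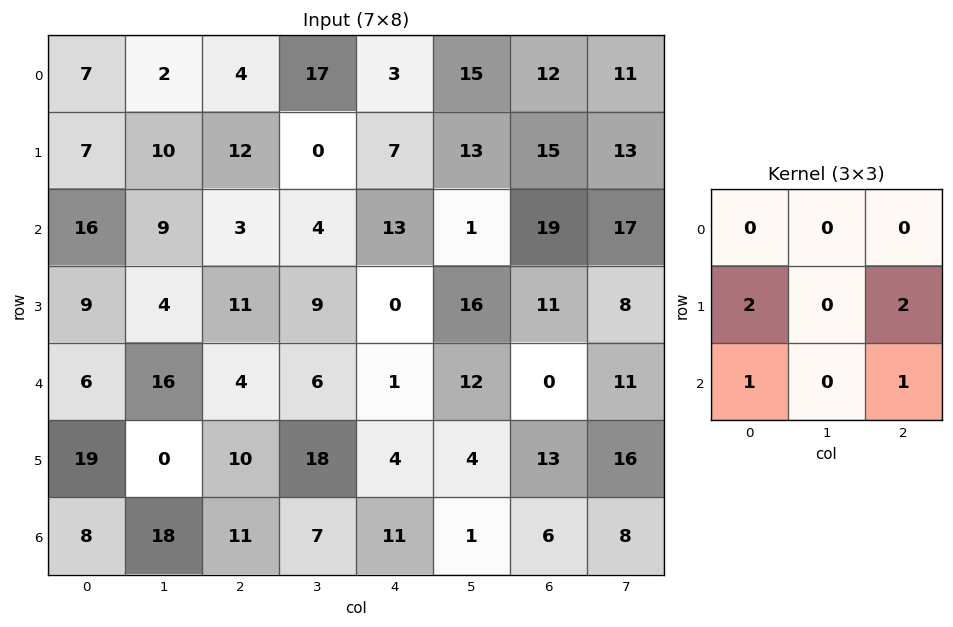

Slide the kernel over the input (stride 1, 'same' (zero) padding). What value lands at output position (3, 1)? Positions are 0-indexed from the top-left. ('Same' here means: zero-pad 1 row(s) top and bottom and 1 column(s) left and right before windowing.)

50

The receptive field on the zero-padded input at this output position is [16 9 3 / 9 4 11 / 6 16 4]. Elementwise product with the kernel and sum: 9·2 + 11·2 + 6·1 + 4·1.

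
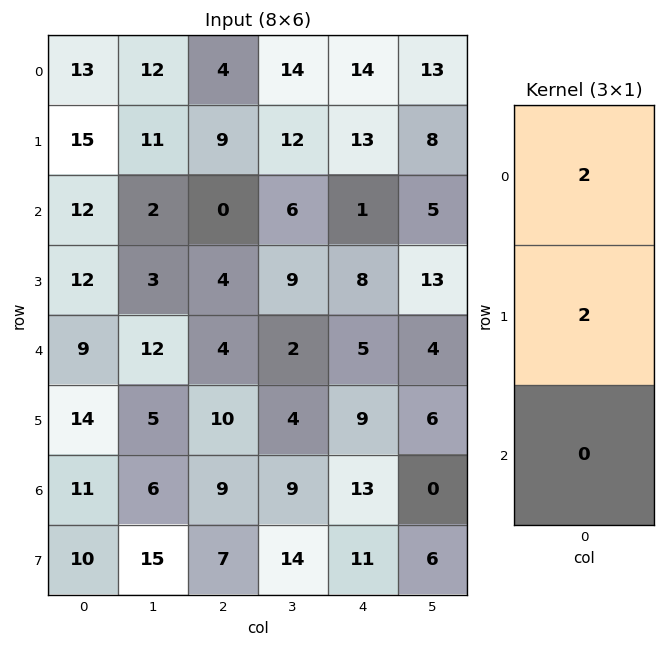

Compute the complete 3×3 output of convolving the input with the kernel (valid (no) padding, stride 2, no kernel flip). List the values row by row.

Output[0,0]: The receptive field on the input at this output position is [13 / 15 / 12]. Elementwise product with the kernel and sum: 13·2 + 15·2.
Output[0,1]: The receptive field on the input at this output position is [4 / 9 / 0]. Elementwise product with the kernel and sum: 4·2 + 9·2.

56 26 54
48 8 18
46 28 28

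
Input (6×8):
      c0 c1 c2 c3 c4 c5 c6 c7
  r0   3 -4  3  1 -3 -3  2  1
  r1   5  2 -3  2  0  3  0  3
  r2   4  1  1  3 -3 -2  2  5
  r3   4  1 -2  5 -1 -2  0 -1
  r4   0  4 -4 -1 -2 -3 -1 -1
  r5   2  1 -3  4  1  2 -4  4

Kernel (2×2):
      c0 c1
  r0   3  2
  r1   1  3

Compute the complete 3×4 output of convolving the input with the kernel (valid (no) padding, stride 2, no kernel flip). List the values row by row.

Output[0,0]: The receptive field on the input at this output position is [3 -4 / 5 2]. Elementwise product with the kernel and sum: 3·3 + -4·2 + 5·1 + 2·3.
Output[0,1]: The receptive field on the input at this output position is [3 1 / -3 2]. Elementwise product with the kernel and sum: 3·3 + 1·2 + -3·1 + 2·3.

12 14 -6 17
21 22 -20 13
13 -5 -5 3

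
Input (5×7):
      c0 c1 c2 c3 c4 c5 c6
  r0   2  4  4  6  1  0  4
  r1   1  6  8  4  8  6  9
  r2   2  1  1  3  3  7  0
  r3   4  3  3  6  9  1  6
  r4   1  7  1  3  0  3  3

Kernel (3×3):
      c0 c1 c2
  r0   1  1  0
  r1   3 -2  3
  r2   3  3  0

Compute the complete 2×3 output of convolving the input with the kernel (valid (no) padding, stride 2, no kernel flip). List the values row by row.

30 62 70
42 40 62

Output[0,0]: The receptive field on the input at this output position is [2 4 4 / 1 6 8 / 2 1 1]. Elementwise product with the kernel and sum: 2·1 + 4·1 + 1·3 + 6·-2 + 8·3 + 2·3 + 1·3.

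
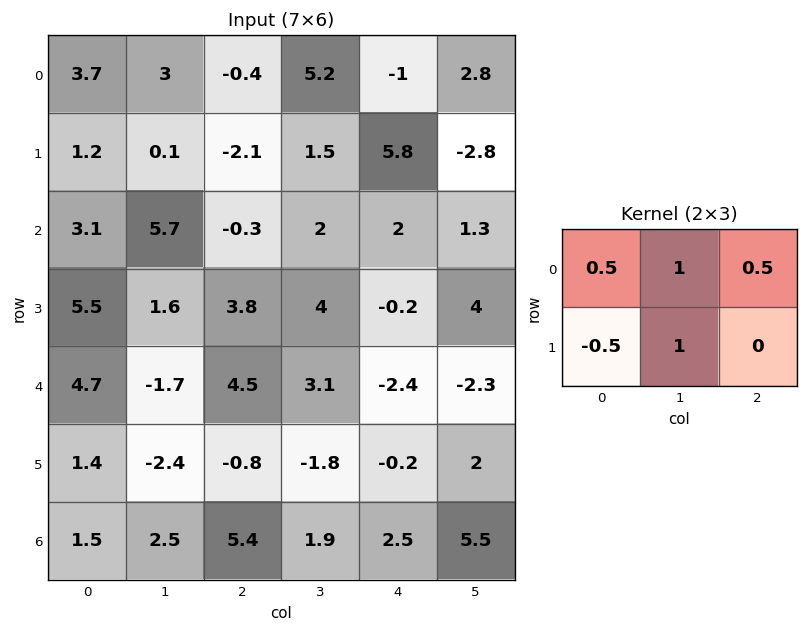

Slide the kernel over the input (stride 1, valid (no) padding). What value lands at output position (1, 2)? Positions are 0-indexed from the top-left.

The receptive field on the input at this output position is [-2.1 1.5 5.8 / -0.3 2 2]. Elementwise product with the kernel and sum: -2.1·0.5 + 1.5·1 + 5.8·0.5 + -0.3·-0.5 + 2·1.

5.5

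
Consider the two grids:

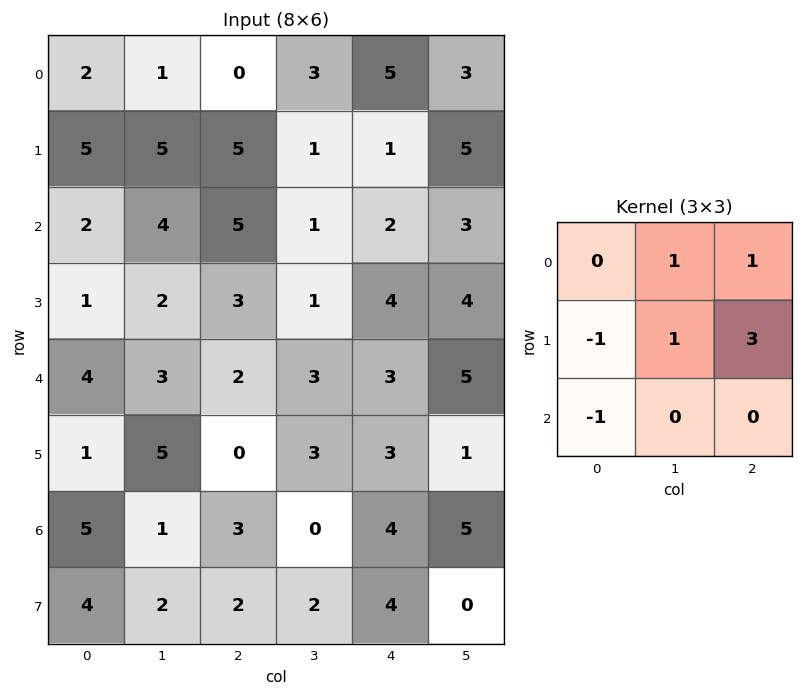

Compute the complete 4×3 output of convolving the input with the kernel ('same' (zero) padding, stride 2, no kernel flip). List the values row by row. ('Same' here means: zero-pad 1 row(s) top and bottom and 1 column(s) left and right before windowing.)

Output[0,0]: The receptive field on the zero-padded input at this output position is [0 0 0 / 0 2 1 / 0 5 5]. Elementwise product with the kernel and sum: 0·1 + 0·1 + 0·-1 + 2·1 + 1·3 + 0·-1.

5 3 10
24 8 15
16 7 20
14 3 21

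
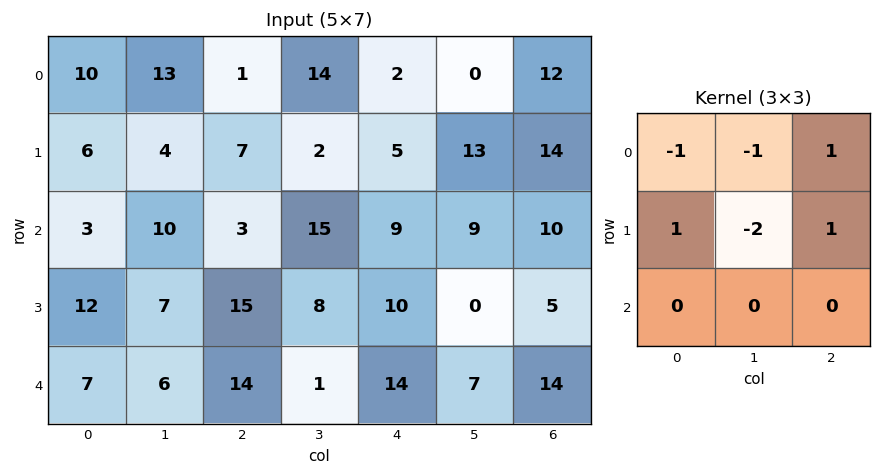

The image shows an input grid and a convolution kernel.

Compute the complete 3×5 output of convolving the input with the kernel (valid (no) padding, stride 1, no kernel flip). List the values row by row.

-17 -8 -5 -11 3
-17 10 -22 12 -3
3 -13 0 -27 7

Output[0,0]: The receptive field on the input at this output position is [10 13 1 / 6 4 7 / 3 10 3]. Elementwise product with the kernel and sum: 10·-1 + 13·-1 + 1·1 + 6·1 + 4·-2 + 7·1.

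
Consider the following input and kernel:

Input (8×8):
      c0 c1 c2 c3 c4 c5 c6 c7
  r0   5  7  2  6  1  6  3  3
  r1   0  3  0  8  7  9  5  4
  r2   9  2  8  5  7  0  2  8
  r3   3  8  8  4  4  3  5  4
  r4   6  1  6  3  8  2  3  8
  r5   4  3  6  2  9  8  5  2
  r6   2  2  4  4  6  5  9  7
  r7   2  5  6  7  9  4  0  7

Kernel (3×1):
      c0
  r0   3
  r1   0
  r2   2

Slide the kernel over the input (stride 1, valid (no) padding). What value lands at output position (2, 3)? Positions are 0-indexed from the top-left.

The receptive field on the input at this output position is [5 / 4 / 3]. Elementwise product with the kernel and sum: 5·3 + 3·2.

21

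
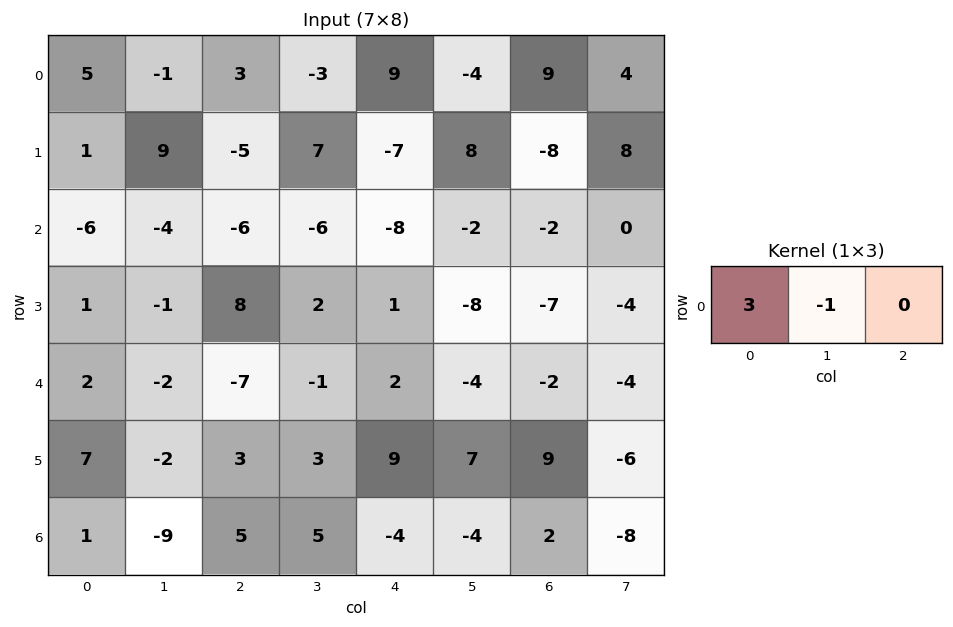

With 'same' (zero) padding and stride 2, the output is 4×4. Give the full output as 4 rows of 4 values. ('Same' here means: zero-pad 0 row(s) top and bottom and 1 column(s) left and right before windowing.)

-5 -6 -18 -21
6 -6 -10 -4
-2 1 -5 -10
-1 -32 19 -14

Output[0,0]: The receptive field on the zero-padded input at this output position is [0 5 -1]. Elementwise product with the kernel and sum: 0·3 + 5·-1.
Output[0,1]: The receptive field on the zero-padded input at this output position is [-1 3 -3]. Elementwise product with the kernel and sum: -1·3 + 3·-1.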